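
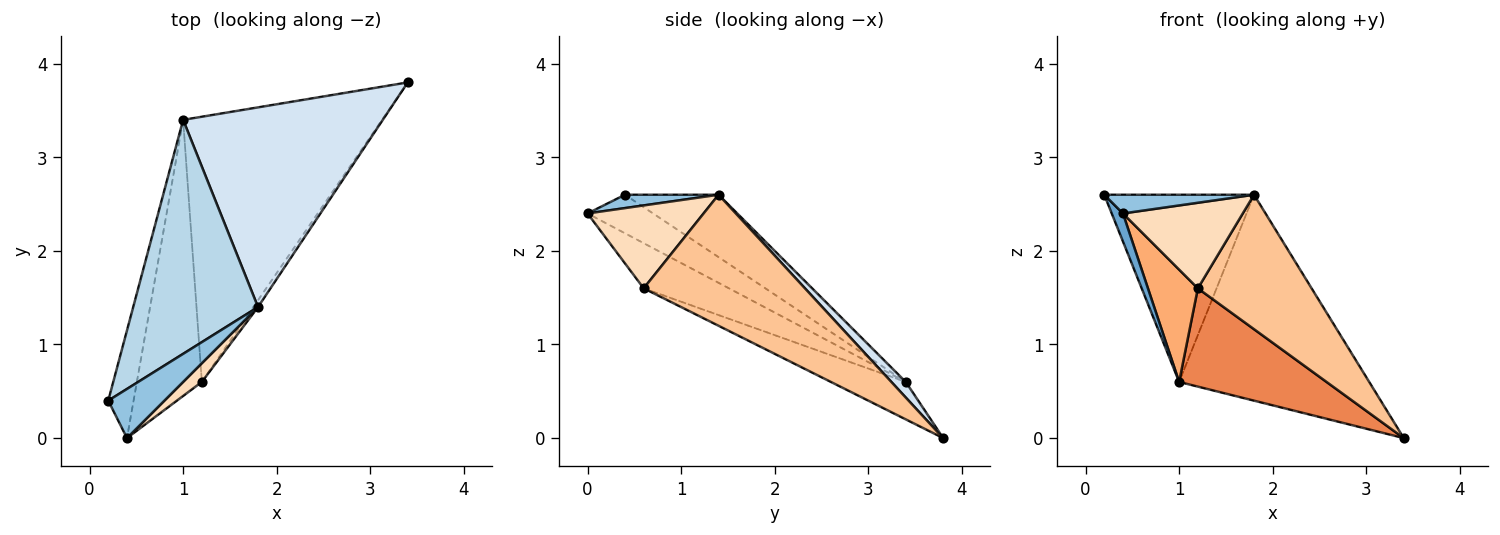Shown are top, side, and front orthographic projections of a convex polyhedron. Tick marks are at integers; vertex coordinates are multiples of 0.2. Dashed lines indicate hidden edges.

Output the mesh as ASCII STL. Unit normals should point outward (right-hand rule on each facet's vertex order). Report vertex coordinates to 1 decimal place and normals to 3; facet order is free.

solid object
 facet normal -0.827 -0.142 -0.544
  outer loop
   vertex 1.0 3.4 0.6
   vertex 0.4 0.0 2.4
   vertex 0.2 0.4 2.6
  endloop
 endfacet
 facet normal 0.217 -0.347 0.912
  outer loop
   vertex 1.8 1.4 2.6
   vertex 0.2 0.4 2.6
   vertex 0.4 0.0 2.4
  endloop
 endfacet
 facet normal -0.364 0.582 0.727
  outer loop
   vertex 1.8 1.4 2.6
   vertex 1.0 3.4 0.6
   vertex 0.2 0.4 2.6
  endloop
 endfacet
 facet normal 0.054 0.717 0.695
  outer loop
   vertex 1.8 1.4 2.6
   vertex 3.4 3.8 0.0
   vertex 1.0 3.4 0.6
  endloop
 endfacet
 facet normal -0.174 -0.342 -0.923
  outer loop
   vertex 1.2 0.6 1.6
   vertex 1.0 3.4 0.6
   vertex 3.4 3.8 0.0
  endloop
 endfacet
 facet normal -0.541 -0.317 -0.779
  outer loop
   vertex 1.2 0.6 1.6
   vertex 0.4 0.0 2.4
   vertex 1.0 3.4 0.6
  endloop
 endfacet
 facet normal 0.817 -0.576 -0.029
  outer loop
   vertex 1.2 0.6 1.6
   vertex 3.4 3.8 0.0
   vertex 1.8 1.4 2.6
  endloop
 endfacet
 facet normal 0.687 -0.710 0.155
  outer loop
   vertex 1.2 0.6 1.6
   vertex 1.8 1.4 2.6
   vertex 0.4 0.0 2.4
  endloop
 endfacet
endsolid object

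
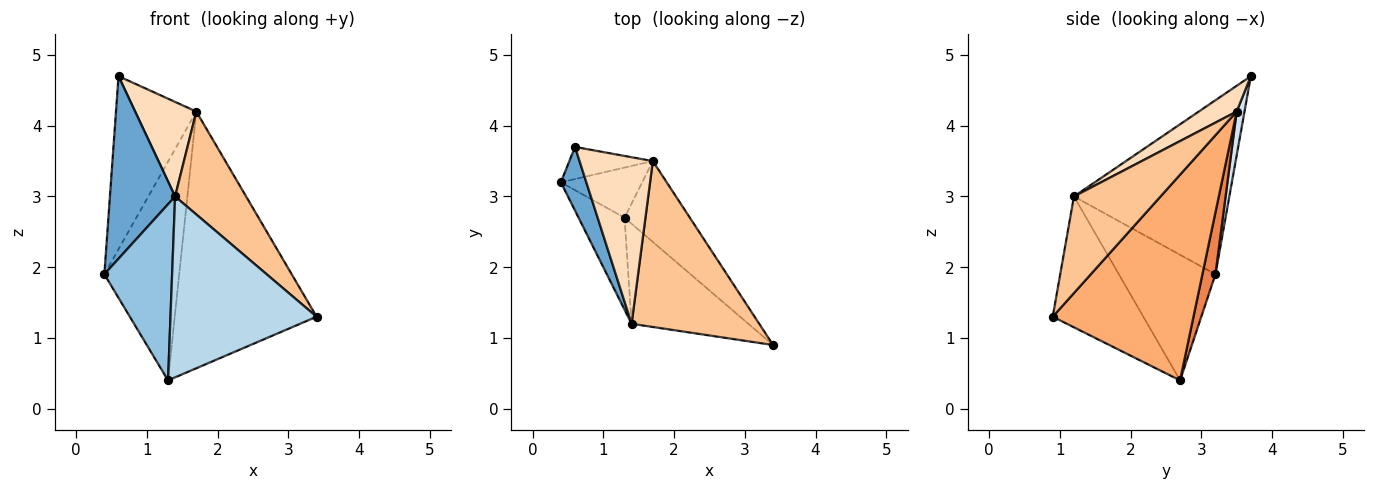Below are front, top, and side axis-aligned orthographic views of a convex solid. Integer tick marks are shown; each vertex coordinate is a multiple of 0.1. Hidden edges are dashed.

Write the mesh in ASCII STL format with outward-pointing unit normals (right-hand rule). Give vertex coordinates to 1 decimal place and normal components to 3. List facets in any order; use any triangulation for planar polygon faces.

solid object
 facet normal -0.914 -0.383 0.134
  outer loop
   vertex 1.4 1.2 3.0
   vertex 0.6 3.7 4.7
   vertex 0.4 3.2 1.9
  endloop
 endfacet
 facet normal -0.784 -0.550 -0.287
  outer loop
   vertex 1.4 1.2 3.0
   vertex 0.4 3.2 1.9
   vertex 1.3 2.7 0.4
  endloop
 endfacet
 facet normal -0.477 -0.769 -0.425
  outer loop
   vertex 1.4 1.2 3.0
   vertex 1.3 2.7 0.4
   vertex 3.4 0.9 1.3
  endloop
 endfacet
 facet normal 0.095 0.979 -0.182
  outer loop
   vertex 1.7 3.5 4.2
   vertex 0.4 3.2 1.9
   vertex 0.6 3.7 4.7
  endloop
 endfacet
 facet normal 0.167 0.961 -0.220
  outer loop
   vertex 1.7 3.5 4.2
   vertex 1.3 2.7 0.4
   vertex 0.4 3.2 1.9
  endloop
 endfacet
 facet normal 0.687 0.693 -0.218
  outer loop
   vertex 1.7 3.5 4.2
   vertex 3.4 0.9 1.3
   vertex 1.3 2.7 0.4
  endloop
 endfacet
 facet normal 0.541 -0.443 0.715
  outer loop
   vertex 1.7 3.5 4.2
   vertex 1.4 1.2 3.0
   vertex 3.4 0.9 1.3
  endloop
 endfacet
 facet normal 0.292 -0.472 0.832
  outer loop
   vertex 1.7 3.5 4.2
   vertex 0.6 3.7 4.7
   vertex 1.4 1.2 3.0
  endloop
 endfacet
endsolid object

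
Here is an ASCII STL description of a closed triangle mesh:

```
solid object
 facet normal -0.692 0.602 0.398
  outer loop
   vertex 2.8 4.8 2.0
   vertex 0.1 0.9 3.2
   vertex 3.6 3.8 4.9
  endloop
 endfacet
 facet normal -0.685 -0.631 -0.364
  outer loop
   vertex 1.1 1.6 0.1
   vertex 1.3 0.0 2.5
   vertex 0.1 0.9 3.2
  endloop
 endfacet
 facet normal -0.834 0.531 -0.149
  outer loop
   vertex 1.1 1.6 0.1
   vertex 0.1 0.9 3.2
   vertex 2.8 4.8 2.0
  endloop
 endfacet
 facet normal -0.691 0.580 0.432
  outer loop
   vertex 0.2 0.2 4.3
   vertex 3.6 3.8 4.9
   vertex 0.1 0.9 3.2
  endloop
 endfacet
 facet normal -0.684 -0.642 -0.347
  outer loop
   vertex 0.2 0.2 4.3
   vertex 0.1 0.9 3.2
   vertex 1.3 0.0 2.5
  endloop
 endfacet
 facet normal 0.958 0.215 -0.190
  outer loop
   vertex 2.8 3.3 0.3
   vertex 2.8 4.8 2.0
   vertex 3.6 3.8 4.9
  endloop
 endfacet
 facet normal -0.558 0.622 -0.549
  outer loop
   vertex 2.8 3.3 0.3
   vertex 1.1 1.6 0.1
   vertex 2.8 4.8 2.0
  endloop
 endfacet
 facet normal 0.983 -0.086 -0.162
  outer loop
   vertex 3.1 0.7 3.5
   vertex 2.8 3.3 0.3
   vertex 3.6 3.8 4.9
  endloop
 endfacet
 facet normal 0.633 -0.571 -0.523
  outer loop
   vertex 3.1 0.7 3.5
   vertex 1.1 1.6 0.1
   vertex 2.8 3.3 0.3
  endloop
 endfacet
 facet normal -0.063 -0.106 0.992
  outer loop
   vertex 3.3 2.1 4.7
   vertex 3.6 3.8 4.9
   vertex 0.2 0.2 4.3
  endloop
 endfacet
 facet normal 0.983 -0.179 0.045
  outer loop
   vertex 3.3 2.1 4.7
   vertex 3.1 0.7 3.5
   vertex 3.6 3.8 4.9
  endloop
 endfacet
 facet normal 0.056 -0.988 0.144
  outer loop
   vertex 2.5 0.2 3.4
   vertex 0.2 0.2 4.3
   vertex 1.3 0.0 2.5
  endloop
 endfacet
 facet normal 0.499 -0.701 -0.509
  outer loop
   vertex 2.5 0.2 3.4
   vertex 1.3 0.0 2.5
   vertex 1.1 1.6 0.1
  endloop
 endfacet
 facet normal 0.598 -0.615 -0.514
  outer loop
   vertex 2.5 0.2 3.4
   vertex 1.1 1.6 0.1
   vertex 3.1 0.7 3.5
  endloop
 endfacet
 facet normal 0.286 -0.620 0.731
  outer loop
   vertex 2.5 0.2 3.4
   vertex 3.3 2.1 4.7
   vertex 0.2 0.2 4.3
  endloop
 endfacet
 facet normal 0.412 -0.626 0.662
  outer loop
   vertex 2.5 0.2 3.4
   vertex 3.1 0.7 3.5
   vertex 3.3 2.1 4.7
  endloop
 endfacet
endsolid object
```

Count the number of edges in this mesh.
24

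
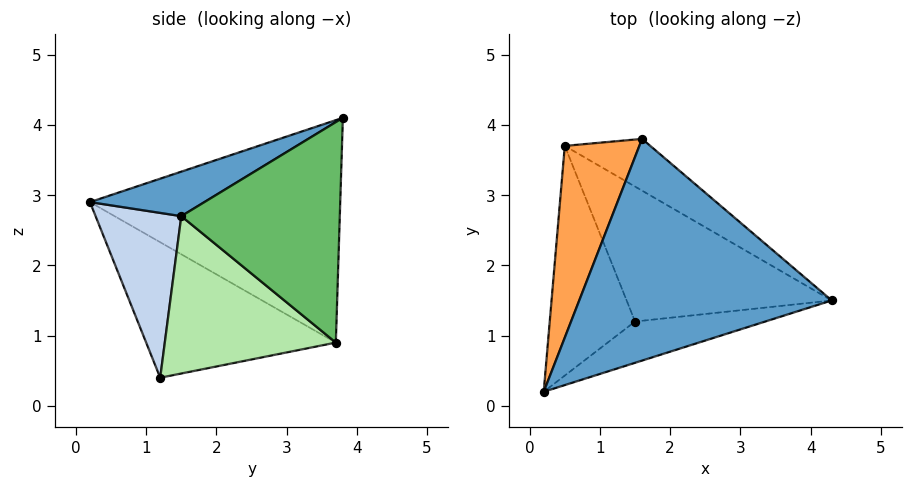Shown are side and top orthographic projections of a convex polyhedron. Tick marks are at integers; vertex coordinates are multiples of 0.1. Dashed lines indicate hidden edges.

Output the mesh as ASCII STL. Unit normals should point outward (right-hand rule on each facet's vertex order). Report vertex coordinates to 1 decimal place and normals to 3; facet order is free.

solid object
 facet normal 0.161 -0.368 0.916
  outer loop
   vertex 1.6 3.8 4.1
   vertex 0.2 0.2 2.9
   vertex 4.3 1.5 2.7
  endloop
 endfacet
 facet normal 0.285 -0.932 -0.225
  outer loop
   vertex 1.5 1.2 0.4
   vertex 4.3 1.5 2.7
   vertex 0.2 0.2 2.9
  endloop
 endfacet
 facet normal -0.917 0.254 0.307
  outer loop
   vertex 0.5 3.7 0.9
   vertex 0.2 0.2 2.9
   vertex 1.6 3.8 4.1
  endloop
 endfacet
 facet normal -0.824 -0.226 -0.519
  outer loop
   vertex 0.5 3.7 0.9
   vertex 1.5 1.2 0.4
   vertex 0.2 0.2 2.9
  endloop
 endfacet
 facet normal 0.564 0.796 -0.219
  outer loop
   vertex 0.5 3.7 0.9
   vertex 1.6 3.8 4.1
   vertex 4.3 1.5 2.7
  endloop
 endfacet
 facet normal 0.565 0.373 -0.736
  outer loop
   vertex 0.5 3.7 0.9
   vertex 4.3 1.5 2.7
   vertex 1.5 1.2 0.4
  endloop
 endfacet
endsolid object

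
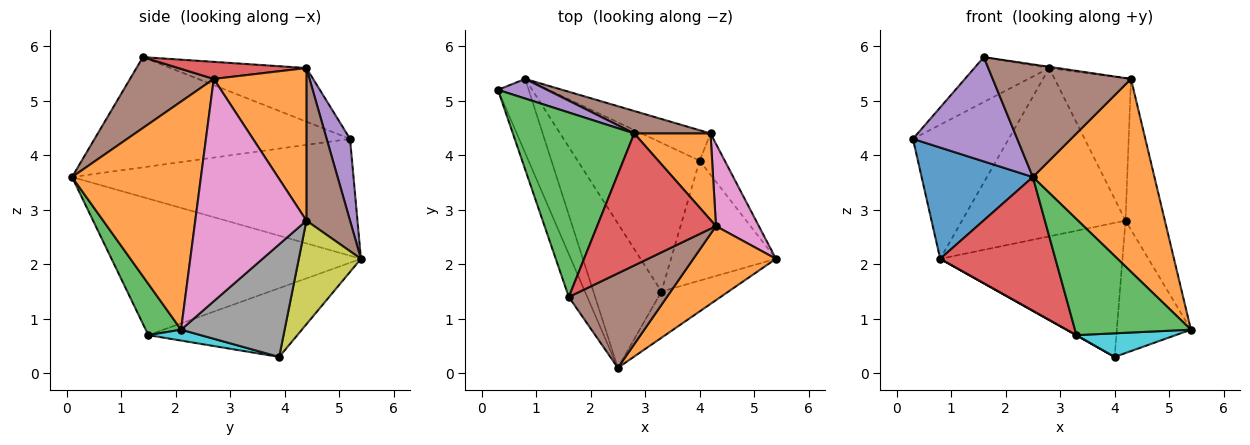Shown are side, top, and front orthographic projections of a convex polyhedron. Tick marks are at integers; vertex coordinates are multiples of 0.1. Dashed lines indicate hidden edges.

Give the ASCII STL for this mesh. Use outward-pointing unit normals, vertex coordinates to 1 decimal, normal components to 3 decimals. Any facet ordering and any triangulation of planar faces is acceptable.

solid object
 facet normal -0.903 -0.357 -0.238
  outer loop
   vertex 0.8 5.4 2.1
   vertex 2.5 0.1 3.6
   vertex 0.3 5.2 4.3
  endloop
 endfacet
 facet normal 0.704 -0.663 0.255
  outer loop
   vertex 4.3 2.7 5.4
   vertex 2.5 0.1 3.6
   vertex 5.4 2.1 0.8
  endloop
 endfacet
 facet normal 0.272 -0.894 -0.356
  outer loop
   vertex 3.3 1.5 0.7
   vertex 5.4 2.1 0.8
   vertex 2.5 0.1 3.6
  endloop
 endfacet
 facet normal -0.827 -0.382 -0.413
  outer loop
   vertex 3.3 1.5 0.7
   vertex 2.5 0.1 3.6
   vertex 0.8 5.4 2.1
  endloop
 endfacet
 facet normal -0.915 -0.374 -0.154
  outer loop
   vertex 1.6 1.4 5.8
   vertex 0.3 5.2 4.3
   vertex 2.5 0.1 3.6
  endloop
 endfacet
 facet normal 0.421 -0.695 0.583
  outer loop
   vertex 1.6 1.4 5.8
   vertex 2.5 0.1 3.6
   vertex 4.3 2.7 5.4
  endloop
 endfacet
 facet normal 0.927 0.328 0.179
  outer loop
   vertex 4.2 4.4 2.8
   vertex 4.3 2.7 5.4
   vertex 5.4 2.1 0.8
  endloop
 endfacet
 facet normal 0.800 0.573 -0.179
  outer loop
   vertex 4.0 3.9 0.3
   vertex 4.2 4.4 2.8
   vertex 5.4 2.1 0.8
  endloop
 endfacet
 facet normal 0.315 0.925 -0.210
  outer loop
   vertex 4.0 3.9 0.3
   vertex 0.8 5.4 2.1
   vertex 4.2 4.4 2.8
  endloop
 endfacet
 facet normal 0.101 -0.192 -0.976
  outer loop
   vertex 4.0 3.9 0.3
   vertex 5.4 2.1 0.8
   vertex 3.3 1.5 0.7
  endloop
 endfacet
 facet normal -0.491 -0.002 -0.871
  outer loop
   vertex 4.0 3.9 0.3
   vertex 3.3 1.5 0.7
   vertex 0.8 5.4 2.1
  endloop
 endfacet
 facet normal 0.720 0.593 0.360
  outer loop
   vertex 2.8 4.4 5.6
   vertex 4.3 2.7 5.4
   vertex 4.2 4.4 2.8
  endloop
 endfacet
 facet normal -0.395 0.217 0.893
  outer loop
   vertex 2.8 4.4 5.6
   vertex 0.3 5.2 4.3
   vertex 1.6 1.4 5.8
  endloop
 endfacet
 facet normal 0.142 0.009 0.990
  outer loop
   vertex 2.8 4.4 5.6
   vertex 1.6 1.4 5.8
   vertex 4.3 2.7 5.4
  endloop
 endfacet
 facet normal 0.235 0.962 0.141
  outer loop
   vertex 2.8 4.4 5.6
   vertex 0.8 5.4 2.1
   vertex 0.3 5.2 4.3
  endloop
 endfacet
 facet normal 0.256 0.958 0.128
  outer loop
   vertex 2.8 4.4 5.6
   vertex 4.2 4.4 2.8
   vertex 0.8 5.4 2.1
  endloop
 endfacet
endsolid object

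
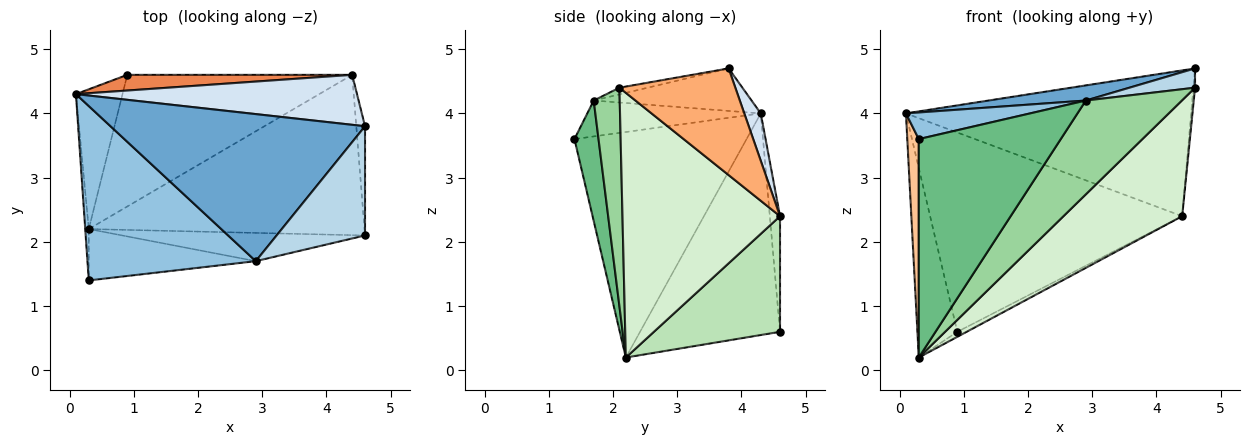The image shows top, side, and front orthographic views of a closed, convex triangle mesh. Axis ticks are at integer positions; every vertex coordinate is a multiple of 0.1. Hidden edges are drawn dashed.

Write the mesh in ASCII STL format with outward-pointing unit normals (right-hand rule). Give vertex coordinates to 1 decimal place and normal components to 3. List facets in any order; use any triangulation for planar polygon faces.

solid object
 facet normal -0.164 -0.101 0.981
  outer loop
   vertex 2.9 1.7 4.2
   vertex 4.6 3.8 4.7
   vertex 0.1 4.3 4.0
  endloop
 endfacet
 facet normal -0.206 -0.148 0.967
  outer loop
   vertex 2.9 1.7 4.2
   vertex 0.1 4.3 4.0
   vertex 0.3 1.4 3.6
  endloop
 endfacet
 facet normal -0.075 -0.173 0.982
  outer loop
   vertex 2.9 1.7 4.2
   vertex 4.6 2.1 4.4
   vertex 4.6 3.8 4.7
  endloop
 endfacet
 facet normal 0.055 0.945 0.324
  outer loop
   vertex 4.4 4.6 2.4
   vertex 0.1 4.3 4.0
   vertex 4.6 3.8 4.7
  endloop
 endfacet
 facet normal -0.040 0.996 0.078
  outer loop
   vertex 4.4 4.6 2.4
   vertex 0.9 4.6 0.6
   vertex 0.1 4.3 4.0
  endloop
 endfacet
 facet normal 0.997 0.014 -0.082
  outer loop
   vertex 4.4 4.6 2.4
   vertex 4.6 3.8 4.7
   vertex 4.6 2.1 4.4
  endloop
 endfacet
 facet normal -0.998 -0.067 -0.016
  outer loop
   vertex 0.3 2.2 0.2
   vertex 0.3 1.4 3.6
   vertex 0.1 4.3 4.0
  endloop
 endfacet
 facet normal -0.943 0.269 -0.198
  outer loop
   vertex 0.3 2.2 0.2
   vertex 0.1 4.3 4.0
   vertex 0.9 4.6 0.6
  endloop
 endfacet
 facet normal 0.163 -0.960 -0.226
  outer loop
   vertex 0.3 2.2 0.2
   vertex 2.9 1.7 4.2
   vertex 0.3 1.4 3.6
  endloop
 endfacet
 facet normal 0.251 -0.927 -0.279
  outer loop
   vertex 0.3 2.2 0.2
   vertex 4.6 2.1 4.4
   vertex 2.9 1.7 4.2
  endloop
 endfacet
 facet normal 0.457 0.034 -0.889
  outer loop
   vertex 0.3 2.2 0.2
   vertex 0.9 4.6 0.6
   vertex 4.4 4.6 2.4
  endloop
 endfacet
 facet normal 0.614 -0.463 -0.640
  outer loop
   vertex 0.3 2.2 0.2
   vertex 4.4 4.6 2.4
   vertex 4.6 2.1 4.4
  endloop
 endfacet
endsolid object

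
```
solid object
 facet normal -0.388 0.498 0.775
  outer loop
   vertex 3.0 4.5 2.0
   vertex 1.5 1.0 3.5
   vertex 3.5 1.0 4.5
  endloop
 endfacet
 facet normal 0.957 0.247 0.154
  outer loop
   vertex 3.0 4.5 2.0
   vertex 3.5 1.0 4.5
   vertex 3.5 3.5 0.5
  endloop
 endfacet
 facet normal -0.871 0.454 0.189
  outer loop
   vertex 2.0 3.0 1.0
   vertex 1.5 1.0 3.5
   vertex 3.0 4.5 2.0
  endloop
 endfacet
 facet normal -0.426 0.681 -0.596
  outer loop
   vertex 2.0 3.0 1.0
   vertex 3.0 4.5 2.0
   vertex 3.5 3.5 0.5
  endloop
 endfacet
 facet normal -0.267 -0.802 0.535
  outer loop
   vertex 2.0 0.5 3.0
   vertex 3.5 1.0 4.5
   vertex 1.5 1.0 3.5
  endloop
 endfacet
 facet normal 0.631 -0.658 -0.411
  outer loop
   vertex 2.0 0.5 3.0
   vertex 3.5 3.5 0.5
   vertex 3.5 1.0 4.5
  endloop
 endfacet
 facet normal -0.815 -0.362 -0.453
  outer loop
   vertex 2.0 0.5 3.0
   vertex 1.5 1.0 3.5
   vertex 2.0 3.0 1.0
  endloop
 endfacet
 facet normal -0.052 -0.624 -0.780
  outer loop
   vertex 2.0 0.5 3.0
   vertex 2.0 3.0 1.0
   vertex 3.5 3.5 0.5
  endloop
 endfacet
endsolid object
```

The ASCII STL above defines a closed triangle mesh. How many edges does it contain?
12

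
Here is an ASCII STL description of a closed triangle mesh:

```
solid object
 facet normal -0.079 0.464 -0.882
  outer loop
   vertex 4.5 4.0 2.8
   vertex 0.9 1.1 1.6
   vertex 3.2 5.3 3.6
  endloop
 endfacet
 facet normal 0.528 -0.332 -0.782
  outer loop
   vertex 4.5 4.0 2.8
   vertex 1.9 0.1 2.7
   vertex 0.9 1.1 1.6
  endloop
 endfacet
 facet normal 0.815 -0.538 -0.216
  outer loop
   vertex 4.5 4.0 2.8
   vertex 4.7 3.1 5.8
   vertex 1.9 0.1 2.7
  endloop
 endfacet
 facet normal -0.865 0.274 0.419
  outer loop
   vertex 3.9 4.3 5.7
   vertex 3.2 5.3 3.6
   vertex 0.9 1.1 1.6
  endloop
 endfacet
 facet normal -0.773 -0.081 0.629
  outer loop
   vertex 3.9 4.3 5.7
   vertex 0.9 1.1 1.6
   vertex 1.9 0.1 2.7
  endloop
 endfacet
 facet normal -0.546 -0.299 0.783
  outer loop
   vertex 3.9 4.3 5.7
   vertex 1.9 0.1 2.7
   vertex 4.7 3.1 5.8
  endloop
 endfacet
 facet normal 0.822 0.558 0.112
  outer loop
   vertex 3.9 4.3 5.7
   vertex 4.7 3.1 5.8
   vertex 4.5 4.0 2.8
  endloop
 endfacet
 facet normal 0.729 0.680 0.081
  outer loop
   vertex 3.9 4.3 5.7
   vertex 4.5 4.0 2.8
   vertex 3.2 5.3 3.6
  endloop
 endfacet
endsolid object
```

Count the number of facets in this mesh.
8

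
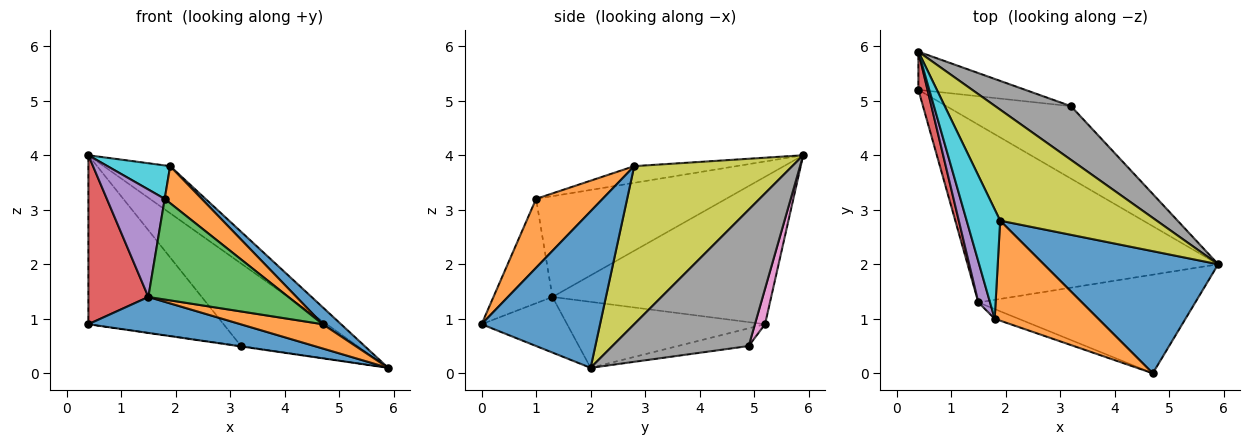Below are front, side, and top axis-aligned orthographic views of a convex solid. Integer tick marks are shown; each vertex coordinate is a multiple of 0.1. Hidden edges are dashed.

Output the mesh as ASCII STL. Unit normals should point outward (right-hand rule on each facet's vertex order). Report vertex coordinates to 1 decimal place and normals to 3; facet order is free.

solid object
 facet normal -0.250 -0.192 -0.949
  outer loop
   vertex 1.5 1.3 1.4
   vertex 0.4 5.2 0.9
   vertex 5.9 2.0 0.1
  endloop
 endfacet
 facet normal -0.241 -0.232 -0.942
  outer loop
   vertex 1.5 1.3 1.4
   vertex 5.9 2.0 0.1
   vertex 4.7 0.0 0.9
  endloop
 endfacet
 facet normal -0.387 -0.918 -0.089
  outer loop
   vertex 1.5 1.3 1.4
   vertex 4.7 0.0 0.9
   vertex 1.8 1.0 3.2
  endloop
 endfacet
 facet normal -0.963 -0.264 0.060
  outer loop
   vertex 1.5 1.3 1.4
   vertex 0.4 5.9 4.0
   vertex 0.4 5.2 0.9
  endloop
 endfacet
 facet normal -0.951 -0.290 0.110
  outer loop
   vertex 1.5 1.3 1.4
   vertex 1.8 1.0 3.2
   vertex 0.4 5.9 4.0
  endloop
 endfacet
 facet normal -0.141 0.005 -0.990
  outer loop
   vertex 3.2 4.9 0.5
   vertex 5.9 2.0 0.1
   vertex 0.4 5.2 0.9
  endloop
 endfacet
 facet normal 0.073 0.973 -0.220
  outer loop
   vertex 3.2 4.9 0.5
   vertex 0.4 5.2 0.9
   vertex 0.4 5.9 4.0
  endloop
 endfacet
 facet normal 0.700 0.598 0.389
  outer loop
   vertex 3.2 4.9 0.5
   vertex 0.4 5.9 4.0
   vertex 5.9 2.0 0.1
  endloop
 endfacet
 facet normal 0.681 0.286 0.674
  outer loop
   vertex 1.9 2.8 3.8
   vertex 5.9 2.0 0.1
   vertex 0.4 5.9 4.0
  endloop
 endfacet
 facet normal -0.430 -0.264 0.863
  outer loop
   vertex 1.9 2.8 3.8
   vertex 0.4 5.9 4.0
   vertex 1.8 1.0 3.2
  endloop
 endfacet
 facet normal 0.664 -0.102 0.740
  outer loop
   vertex 1.9 2.8 3.8
   vertex 4.7 0.0 0.9
   vertex 5.9 2.0 0.1
  endloop
 endfacet
 facet normal 0.529 -0.295 0.796
  outer loop
   vertex 1.9 2.8 3.8
   vertex 1.8 1.0 3.2
   vertex 4.7 0.0 0.9
  endloop
 endfacet
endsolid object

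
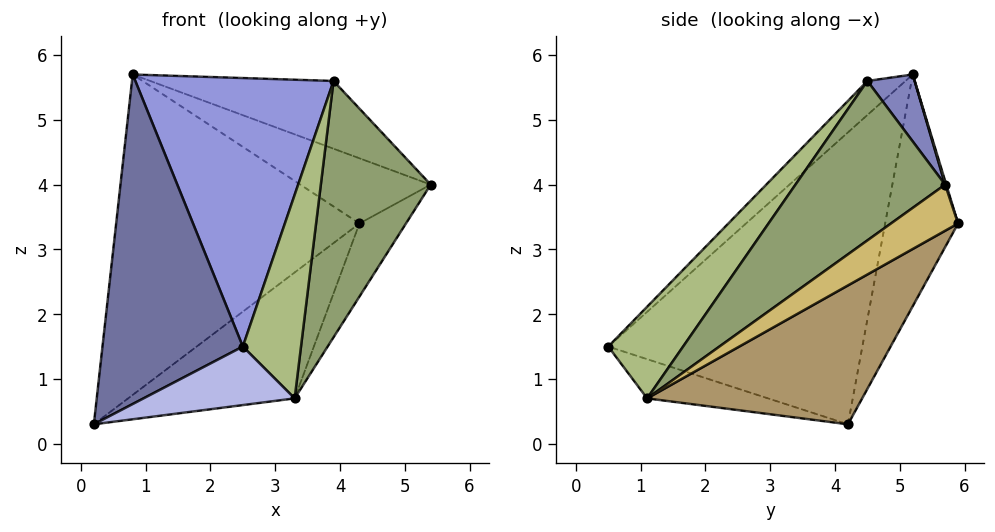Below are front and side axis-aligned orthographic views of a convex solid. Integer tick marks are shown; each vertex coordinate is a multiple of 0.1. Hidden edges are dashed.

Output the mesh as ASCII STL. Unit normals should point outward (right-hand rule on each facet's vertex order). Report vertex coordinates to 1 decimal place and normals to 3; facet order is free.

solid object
 facet normal -0.860 -0.475 0.184
  outer loop
   vertex 0.8 5.2 5.7
   vertex 0.2 4.2 0.3
   vertex 2.5 0.5 1.5
  endloop
 endfacet
 facet normal 0.180 0.698 0.693
  outer loop
   vertex 3.9 4.5 5.6
   vertex 5.4 5.7 4.0
   vertex 0.8 5.2 5.7
  endloop
 endfacet
 facet normal -0.132 -0.687 0.715
  outer loop
   vertex 3.9 4.5 5.6
   vertex 0.8 5.2 5.7
   vertex 2.5 0.5 1.5
  endloop
 endfacet
 facet normal -0.398 -0.497 -0.771
  outer loop
   vertex 3.3 1.1 0.7
   vertex 2.5 0.5 1.5
   vertex 0.2 4.2 0.3
  endloop
 endfacet
 facet normal 0.770 -0.565 0.298
  outer loop
   vertex 3.3 1.1 0.7
   vertex 5.4 5.7 4.0
   vertex 3.9 4.5 5.6
  endloop
 endfacet
 facet normal 0.750 -0.583 0.313
  outer loop
   vertex 3.3 1.1 0.7
   vertex 3.9 4.5 5.6
   vertex 2.5 0.5 1.5
  endloop
 endfacet
 facet normal -0.284 0.948 -0.144
  outer loop
   vertex 4.3 5.9 3.4
   vertex 0.2 4.2 0.3
   vertex 0.8 5.2 5.7
  endloop
 endfacet
 facet normal 0.008 0.953 0.303
  outer loop
   vertex 4.3 5.9 3.4
   vertex 0.8 5.2 5.7
   vertex 5.4 5.7 4.0
  endloop
 endfacet
 facet normal 0.464 0.359 -0.810
  outer loop
   vertex 4.3 5.9 3.4
   vertex 3.3 1.1 0.7
   vertex 0.2 4.2 0.3
  endloop
 endfacet
 facet normal 0.497 0.344 -0.796
  outer loop
   vertex 4.3 5.9 3.4
   vertex 5.4 5.7 4.0
   vertex 3.3 1.1 0.7
  endloop
 endfacet
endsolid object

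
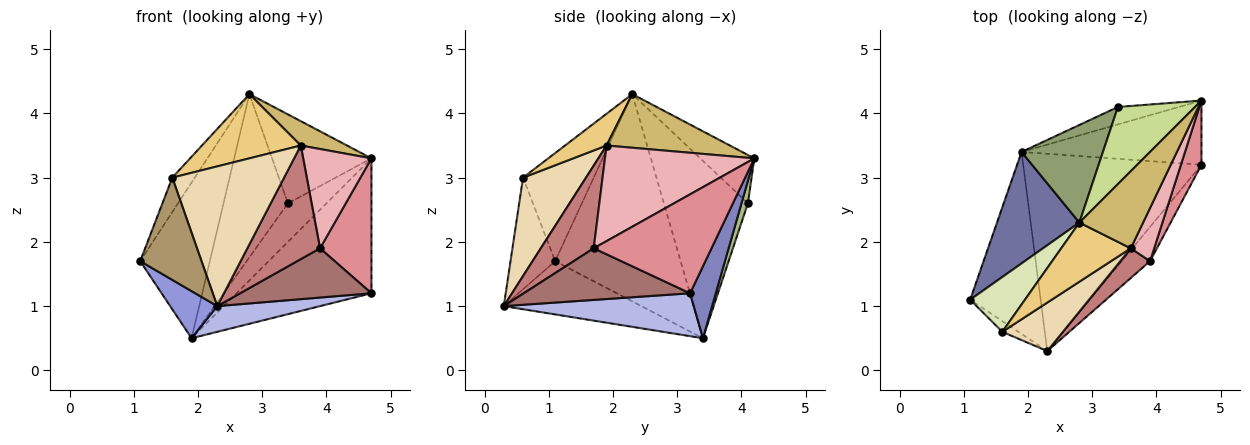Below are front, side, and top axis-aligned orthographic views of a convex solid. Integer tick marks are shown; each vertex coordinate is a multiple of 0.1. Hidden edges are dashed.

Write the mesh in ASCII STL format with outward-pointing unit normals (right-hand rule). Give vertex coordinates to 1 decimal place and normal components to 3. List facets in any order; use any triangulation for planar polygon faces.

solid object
 facet normal -0.826 0.459 0.328
  outer loop
   vertex 2.8 2.3 4.3
   vertex 1.9 3.4 0.5
   vertex 1.1 1.1 1.7
  endloop
 endfacet
 facet normal 0.169 0.890 -0.424
  outer loop
   vertex 4.7 4.2 3.3
   vertex 4.7 3.2 1.2
   vertex 1.9 3.4 0.5
  endloop
 endfacet
 facet normal -0.591 -0.202 -0.781
  outer loop
   vertex 2.3 0.3 1.0
   vertex 1.1 1.1 1.7
   vertex 1.9 3.4 0.5
  endloop
 endfacet
 facet normal 0.232 -0.126 -0.965
  outer loop
   vertex 2.3 0.3 1.0
   vertex 1.9 3.4 0.5
   vertex 4.7 3.2 1.2
  endloop
 endfacet
 facet normal -0.746 0.572 0.342
  outer loop
   vertex 3.4 4.1 2.6
   vertex 1.9 3.4 0.5
   vertex 2.8 2.3 4.3
  endloop
 endfacet
 facet normal 0.150 0.901 -0.407
  outer loop
   vertex 3.4 4.1 2.6
   vertex 4.7 4.2 3.3
   vertex 1.9 3.4 0.5
  endloop
 endfacet
 facet normal -0.380 0.699 0.606
  outer loop
   vertex 3.4 4.1 2.6
   vertex 2.8 2.3 4.3
   vertex 4.7 4.2 3.3
  endloop
 endfacet
 facet normal -0.858 0.273 0.435
  outer loop
   vertex 1.6 0.6 3.0
   vertex 2.8 2.3 4.3
   vertex 1.1 1.1 1.7
  endloop
 endfacet
 facet normal -0.586 -0.806 -0.084
  outer loop
   vertex 1.6 0.6 3.0
   vertex 1.1 1.1 1.7
   vertex 2.3 0.3 1.0
  endloop
 endfacet
 facet normal 0.626 -0.235 0.744
  outer loop
   vertex 3.6 1.9 3.5
   vertex 4.7 4.2 3.3
   vertex 2.8 2.3 4.3
  endloop
 endfacet
 facet normal 0.295 -0.703 0.647
  outer loop
   vertex 3.6 1.9 3.5
   vertex 2.8 2.3 4.3
   vertex 1.6 0.6 3.0
  endloop
 endfacet
 facet normal 0.470 -0.834 0.290
  outer loop
   vertex 3.6 1.9 3.5
   vertex 1.6 0.6 3.0
   vertex 2.3 0.3 1.0
  endloop
 endfacet
 facet normal 0.721 -0.569 -0.396
  outer loop
   vertex 3.9 1.7 1.9
   vertex 2.3 0.3 1.0
   vertex 4.7 3.2 1.2
  endloop
 endfacet
 facet normal 0.576 -0.791 0.207
  outer loop
   vertex 3.9 1.7 1.9
   vertex 3.6 1.9 3.5
   vertex 2.3 0.3 1.0
  endloop
 endfacet
 facet normal 0.900 -0.393 0.187
  outer loop
   vertex 3.9 1.7 1.9
   vertex 4.7 3.2 1.2
   vertex 4.7 4.2 3.3
  endloop
 endfacet
 facet normal 0.888 -0.406 0.217
  outer loop
   vertex 3.9 1.7 1.9
   vertex 4.7 4.2 3.3
   vertex 3.6 1.9 3.5
  endloop
 endfacet
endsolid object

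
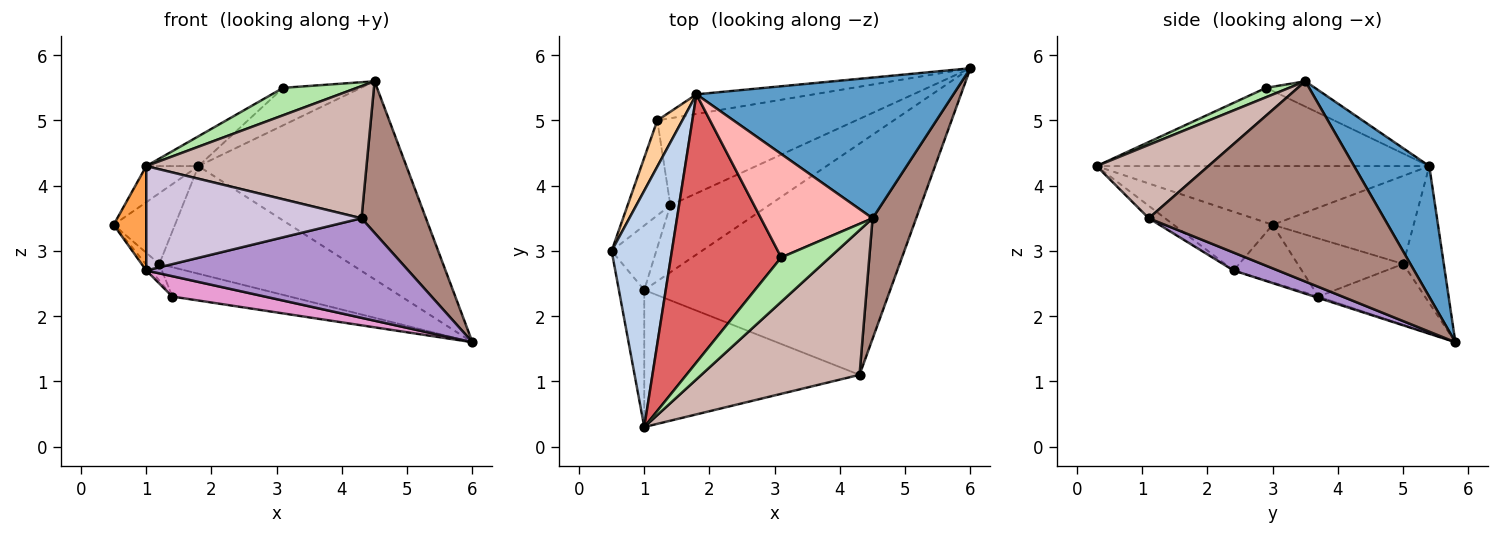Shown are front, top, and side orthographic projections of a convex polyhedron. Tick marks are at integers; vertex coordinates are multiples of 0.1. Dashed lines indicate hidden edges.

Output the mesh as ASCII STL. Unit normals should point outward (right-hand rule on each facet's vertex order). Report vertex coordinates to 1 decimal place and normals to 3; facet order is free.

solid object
 facet normal 0.283 0.782 0.556
  outer loop
   vertex 1.8 5.4 4.3
   vertex 4.5 3.5 5.6
   vertex 6.0 5.8 1.6
  endloop
 endfacet
 facet normal -0.694 0.109 0.712
  outer loop
   vertex 1.8 5.4 4.3
   vertex 0.5 3.0 3.4
   vertex 1.0 0.3 4.3
  endloop
 endfacet
 facet normal -0.879 -0.289 -0.380
  outer loop
   vertex 1.0 2.4 2.7
   vertex 1.0 0.3 4.3
   vertex 0.5 3.0 3.4
  endloop
 endfacet
 facet normal -0.887 0.386 0.252
  outer loop
   vertex 1.2 5.0 2.8
   vertex 0.5 3.0 3.4
   vertex 1.8 5.4 4.3
  endloop
 endfacet
 facet normal -0.204 0.963 -0.175
  outer loop
   vertex 1.2 5.0 2.8
   vertex 1.8 5.4 4.3
   vertex 6.0 5.8 1.6
  endloop
 endfacet
 facet normal 0.162 -0.519 0.840
  outer loop
   vertex 3.1 2.9 5.5
   vertex 1.0 0.3 4.3
   vertex 4.5 3.5 5.6
  endloop
 endfacet
 facet normal -0.576 0.090 0.812
  outer loop
   vertex 3.1 2.9 5.5
   vertex 1.8 5.4 4.3
   vertex 1.0 0.3 4.3
  endloop
 endfacet
 facet normal -0.208 0.333 0.920
  outer loop
   vertex 3.1 2.9 5.5
   vertex 4.5 3.5 5.6
   vertex 1.8 5.4 4.3
  endloop
 endfacet
 facet normal 0.067 -0.395 -0.916
  outer loop
   vertex 4.3 1.1 3.5
   vertex 1.0 2.4 2.7
   vertex 6.0 5.8 1.6
  endloop
 endfacet
 facet normal -0.046 -0.605 -0.795
  outer loop
   vertex 4.3 1.1 3.5
   vertex 1.0 0.3 4.3
   vertex 1.0 2.4 2.7
  endloop
 endfacet
 facet normal 0.944 -0.258 0.205
  outer loop
   vertex 4.3 1.1 3.5
   vertex 6.0 5.8 1.6
   vertex 4.5 3.5 5.6
  endloop
 endfacet
 facet normal 0.324 -0.638 0.698
  outer loop
   vertex 4.3 1.1 3.5
   vertex 4.5 3.5 5.6
   vertex 1.0 0.3 4.3
  endloop
 endfacet
 facet normal -0.013 -0.290 -0.957
  outer loop
   vertex 1.4 3.7 2.3
   vertex 6.0 5.8 1.6
   vertex 1.0 2.4 2.7
  endloop
 endfacet
 facet normal -0.279 0.307 -0.910
  outer loop
   vertex 1.4 3.7 2.3
   vertex 1.2 5.0 2.8
   vertex 6.0 5.8 1.6
  endloop
 endfacet
 facet normal -0.790 0.055 -0.611
  outer loop
   vertex 1.4 3.7 2.3
   vertex 1.0 2.4 2.7
   vertex 0.5 3.0 3.4
  endloop
 endfacet
 facet normal -0.801 0.104 -0.590
  outer loop
   vertex 1.4 3.7 2.3
   vertex 0.5 3.0 3.4
   vertex 1.2 5.0 2.8
  endloop
 endfacet
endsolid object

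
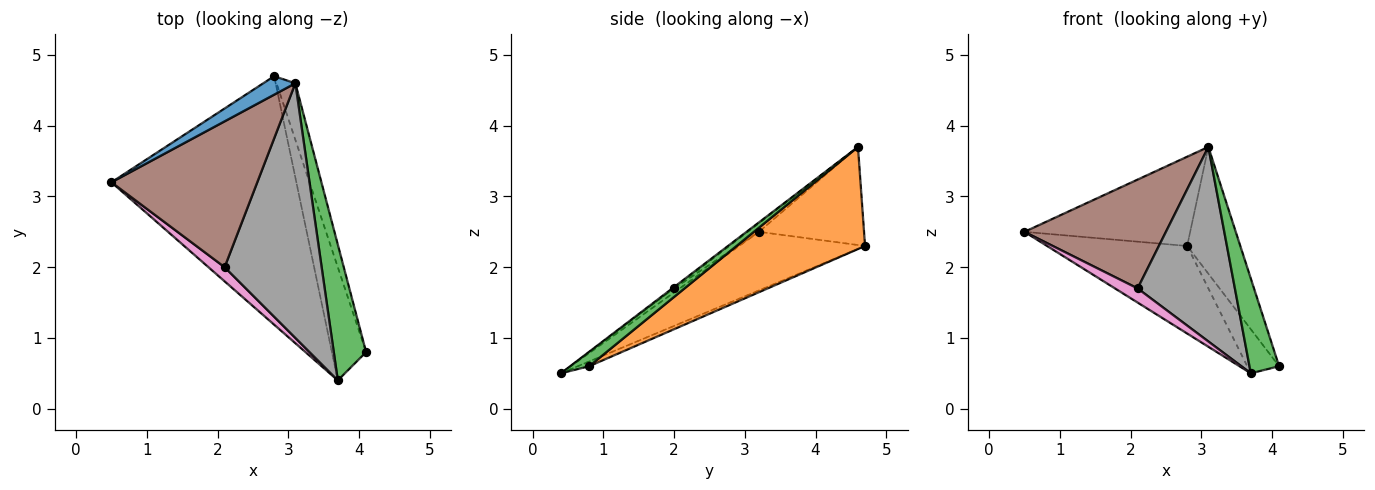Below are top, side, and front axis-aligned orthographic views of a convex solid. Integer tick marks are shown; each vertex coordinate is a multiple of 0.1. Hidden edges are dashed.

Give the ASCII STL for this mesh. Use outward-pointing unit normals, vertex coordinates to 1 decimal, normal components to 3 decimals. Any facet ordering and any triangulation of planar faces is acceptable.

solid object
 facet normal -0.528 0.832 0.172
  outer loop
   vertex 2.8 4.7 2.3
   vertex 0.5 3.2 2.5
   vertex 3.1 4.6 3.7
  endloop
 endfacet
 facet normal 0.911 0.377 -0.168
  outer loop
   vertex 2.8 4.7 2.3
   vertex 3.1 4.6 3.7
   vertex 4.1 0.8 0.6
  endloop
 endfacet
 facet normal 0.345 -0.537 0.770
  outer loop
   vertex 3.7 0.4 0.5
   vertex 4.1 0.8 0.6
   vertex 3.1 4.6 3.7
  endloop
 endfacet
 facet normal -0.286 0.318 -0.904
  outer loop
   vertex 3.7 0.4 0.5
   vertex 0.5 3.2 2.5
   vertex 2.8 4.7 2.3
  endloop
 endfacet
 facet normal -0.129 0.360 -0.924
  outer loop
   vertex 3.7 0.4 0.5
   vertex 2.8 4.7 2.3
   vertex 4.1 0.8 0.6
  endloop
 endfacet
 facet normal -0.048 -0.597 0.801
  outer loop
   vertex 2.1 2.0 1.7
   vertex 3.1 4.6 3.7
   vertex 0.5 3.2 2.5
  endloop
 endfacet
 facet normal -0.174 -0.696 0.696
  outer loop
   vertex 2.1 2.0 1.7
   vertex 0.5 3.2 2.5
   vertex 3.7 0.4 0.5
  endloop
 endfacet
 facet normal -0.011 -0.607 0.795
  outer loop
   vertex 2.1 2.0 1.7
   vertex 3.7 0.4 0.5
   vertex 3.1 4.6 3.7
  endloop
 endfacet
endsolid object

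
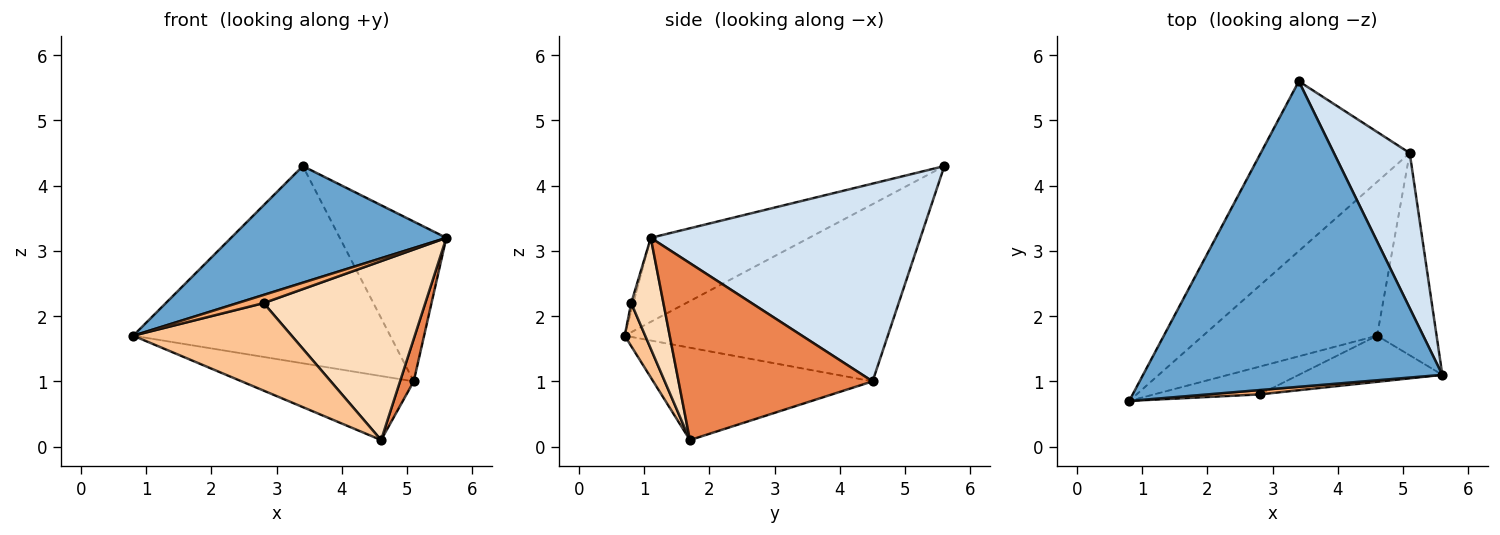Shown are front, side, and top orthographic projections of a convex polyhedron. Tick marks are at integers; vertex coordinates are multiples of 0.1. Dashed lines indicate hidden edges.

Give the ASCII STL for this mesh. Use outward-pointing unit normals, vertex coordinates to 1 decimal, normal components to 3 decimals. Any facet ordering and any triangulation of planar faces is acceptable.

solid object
 facet normal -0.254 -0.345 0.904
  outer loop
   vertex 3.4 5.6 4.3
   vertex 0.8 0.7 1.7
   vertex 5.6 1.1 3.2
  endloop
 endfacet
 facet normal -0.613 0.599 -0.515
  outer loop
   vertex 5.1 4.5 1.0
   vertex 0.8 0.7 1.7
   vertex 3.4 5.6 4.3
  endloop
 endfacet
 facet normal -0.440 0.345 -0.829
  outer loop
   vertex 5.1 4.5 1.0
   vertex 4.6 1.7 0.1
   vertex 0.8 0.7 1.7
  endloop
 endfacet
 facet normal 0.876 0.346 0.336
  outer loop
   vertex 5.1 4.5 1.0
   vertex 3.4 5.6 4.3
   vertex 5.6 1.1 3.2
  endloop
 endfacet
 facet normal 0.946 -0.067 -0.318
  outer loop
   vertex 5.1 4.5 1.0
   vertex 5.6 1.1 3.2
   vertex 4.6 1.7 0.1
  endloop
 endfacet
 facet normal -0.073 -0.880 0.469
  outer loop
   vertex 2.8 0.8 2.2
   vertex 5.6 1.1 3.2
   vertex 0.8 0.7 1.7
  endloop
 endfacet
 facet normal 0.122 -0.946 -0.300
  outer loop
   vertex 2.8 0.8 2.2
   vertex 0.8 0.7 1.7
   vertex 4.6 1.7 0.1
  endloop
 endfacet
 facet normal 0.189 -0.951 -0.245
  outer loop
   vertex 2.8 0.8 2.2
   vertex 4.6 1.7 0.1
   vertex 5.6 1.1 3.2
  endloop
 endfacet
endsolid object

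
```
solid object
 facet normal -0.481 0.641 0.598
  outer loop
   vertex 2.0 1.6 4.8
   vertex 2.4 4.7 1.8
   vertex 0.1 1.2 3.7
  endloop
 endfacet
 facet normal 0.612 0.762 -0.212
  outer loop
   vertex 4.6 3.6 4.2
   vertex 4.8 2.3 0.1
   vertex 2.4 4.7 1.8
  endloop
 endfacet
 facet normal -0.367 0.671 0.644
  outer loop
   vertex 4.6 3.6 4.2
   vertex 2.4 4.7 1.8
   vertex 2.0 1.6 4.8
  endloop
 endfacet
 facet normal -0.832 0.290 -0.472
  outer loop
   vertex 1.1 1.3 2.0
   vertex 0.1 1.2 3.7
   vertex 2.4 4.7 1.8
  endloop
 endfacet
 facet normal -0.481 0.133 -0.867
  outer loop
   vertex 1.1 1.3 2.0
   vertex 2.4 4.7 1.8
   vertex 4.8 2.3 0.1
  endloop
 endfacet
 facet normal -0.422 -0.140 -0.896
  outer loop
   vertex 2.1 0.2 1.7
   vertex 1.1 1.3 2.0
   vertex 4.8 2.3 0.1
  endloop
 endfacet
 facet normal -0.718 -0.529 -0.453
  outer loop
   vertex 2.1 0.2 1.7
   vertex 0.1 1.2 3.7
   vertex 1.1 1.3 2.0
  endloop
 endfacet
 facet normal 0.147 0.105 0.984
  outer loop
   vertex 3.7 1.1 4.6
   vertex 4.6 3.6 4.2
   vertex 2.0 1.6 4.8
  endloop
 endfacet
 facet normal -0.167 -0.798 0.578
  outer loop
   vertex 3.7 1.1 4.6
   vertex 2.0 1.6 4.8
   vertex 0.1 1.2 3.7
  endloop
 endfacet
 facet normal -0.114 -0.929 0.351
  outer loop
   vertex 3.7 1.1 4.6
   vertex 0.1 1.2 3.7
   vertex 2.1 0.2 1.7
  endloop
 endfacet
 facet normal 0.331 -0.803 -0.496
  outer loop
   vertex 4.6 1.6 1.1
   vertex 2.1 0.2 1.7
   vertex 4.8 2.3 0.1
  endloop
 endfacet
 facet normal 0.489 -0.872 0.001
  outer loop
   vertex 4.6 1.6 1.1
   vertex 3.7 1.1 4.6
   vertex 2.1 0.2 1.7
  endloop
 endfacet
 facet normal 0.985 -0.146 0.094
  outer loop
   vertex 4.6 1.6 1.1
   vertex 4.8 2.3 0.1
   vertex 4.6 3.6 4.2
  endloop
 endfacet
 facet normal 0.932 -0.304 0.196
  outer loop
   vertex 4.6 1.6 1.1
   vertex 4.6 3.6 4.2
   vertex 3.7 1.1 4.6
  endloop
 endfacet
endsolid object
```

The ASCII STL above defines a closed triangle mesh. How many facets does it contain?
14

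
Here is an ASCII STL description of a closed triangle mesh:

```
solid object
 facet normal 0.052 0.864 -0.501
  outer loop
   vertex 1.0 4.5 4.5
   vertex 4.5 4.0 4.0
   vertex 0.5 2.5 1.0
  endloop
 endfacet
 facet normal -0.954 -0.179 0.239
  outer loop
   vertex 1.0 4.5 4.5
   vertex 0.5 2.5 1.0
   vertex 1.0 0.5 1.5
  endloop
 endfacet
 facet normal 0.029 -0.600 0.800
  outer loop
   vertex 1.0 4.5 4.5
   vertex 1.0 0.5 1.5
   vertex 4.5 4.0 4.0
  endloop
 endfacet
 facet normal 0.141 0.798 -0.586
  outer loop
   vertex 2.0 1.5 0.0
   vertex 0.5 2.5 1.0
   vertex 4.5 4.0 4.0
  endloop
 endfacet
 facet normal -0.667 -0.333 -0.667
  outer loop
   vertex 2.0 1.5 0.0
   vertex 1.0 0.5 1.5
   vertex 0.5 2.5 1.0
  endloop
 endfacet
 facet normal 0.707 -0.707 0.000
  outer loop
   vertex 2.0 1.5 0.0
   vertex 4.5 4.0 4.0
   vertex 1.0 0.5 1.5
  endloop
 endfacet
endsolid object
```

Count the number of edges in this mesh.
9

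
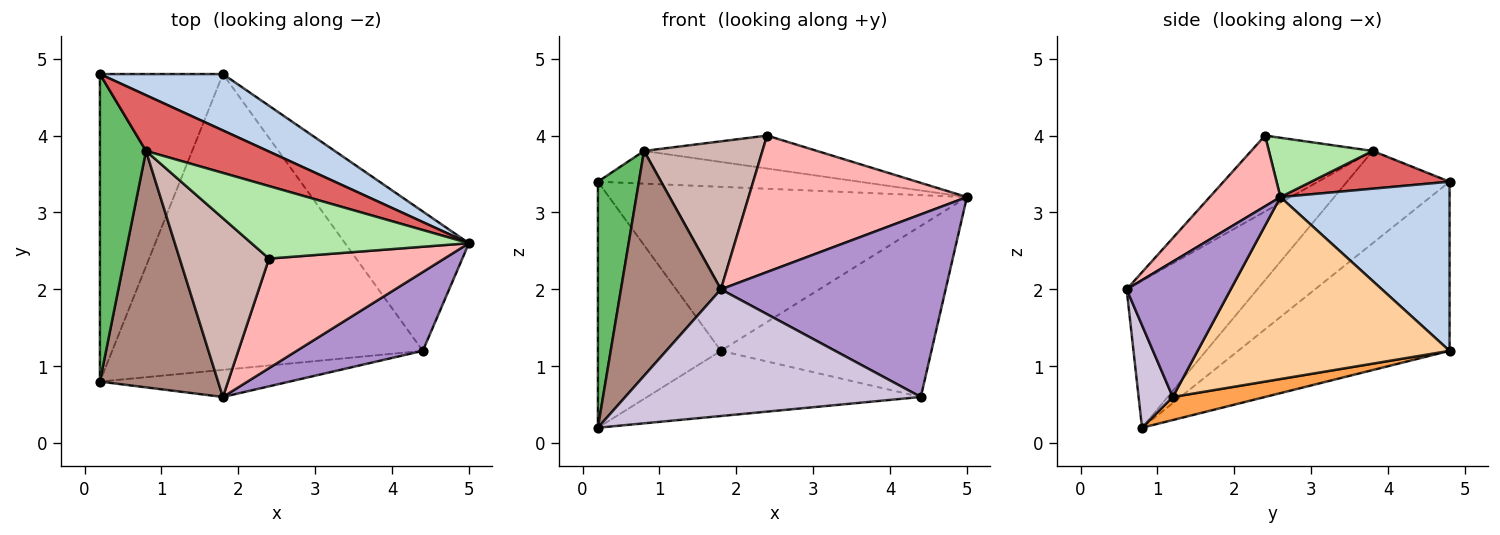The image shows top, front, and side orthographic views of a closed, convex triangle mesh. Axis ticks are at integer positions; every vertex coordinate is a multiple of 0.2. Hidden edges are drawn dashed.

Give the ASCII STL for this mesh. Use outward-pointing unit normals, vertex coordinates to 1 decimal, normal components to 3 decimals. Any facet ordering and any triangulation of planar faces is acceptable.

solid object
 facet normal -0.732 0.426 -0.532
  outer loop
   vertex 0.2 4.8 3.4
   vertex 1.8 4.8 1.2
   vertex 0.2 0.8 0.2
  endloop
 endfacet
 facet normal 0.408 0.863 0.297
  outer loop
   vertex 0.2 4.8 3.4
   vertex 5.0 2.6 3.2
   vertex 1.8 4.8 1.2
  endloop
 endfacet
 facet normal 0.072 0.215 -0.974
  outer loop
   vertex 4.4 1.2 0.6
   vertex 0.2 0.8 0.2
   vertex 1.8 4.8 1.2
  endloop
 endfacet
 facet normal 0.680 0.568 -0.463
  outer loop
   vertex 4.4 1.2 0.6
   vertex 1.8 4.8 1.2
   vertex 5.0 2.6 3.2
  endloop
 endfacet
 facet normal -0.842 -0.337 0.421
  outer loop
   vertex 0.8 3.8 3.8
   vertex 0.2 4.8 3.4
   vertex 0.2 0.8 0.2
  endloop
 endfacet
 facet normal 0.241 0.402 0.884
  outer loop
   vertex 0.8 3.8 3.8
   vertex 2.4 2.4 4.0
   vertex 5.0 2.6 3.2
  endloop
 endfacet
 facet normal 0.259 0.489 0.833
  outer loop
   vertex 0.8 3.8 3.8
   vertex 5.0 2.6 3.2
   vertex 0.2 4.8 3.4
  endloop
 endfacet
 facet normal 0.245 -0.756 0.607
  outer loop
   vertex 1.8 0.6 2.0
   vertex 5.0 2.6 3.2
   vertex 2.4 2.4 4.0
  endloop
 endfacet
 facet normal 0.391 -0.845 0.365
  outer loop
   vertex 1.8 0.6 2.0
   vertex 4.4 1.2 0.6
   vertex 5.0 2.6 3.2
  endloop
 endfacet
 facet normal 0.112 -0.972 -0.208
  outer loop
   vertex 1.8 0.6 2.0
   vertex 0.2 0.8 0.2
   vertex 4.4 1.2 0.6
  endloop
 endfacet
 facet normal -0.669 -0.512 0.538
  outer loop
   vertex 1.8 0.6 2.0
   vertex 0.8 3.8 3.8
   vertex 0.2 0.8 0.2
  endloop
 endfacet
 facet normal -0.548 -0.534 0.645
  outer loop
   vertex 1.8 0.6 2.0
   vertex 2.4 2.4 4.0
   vertex 0.8 3.8 3.8
  endloop
 endfacet
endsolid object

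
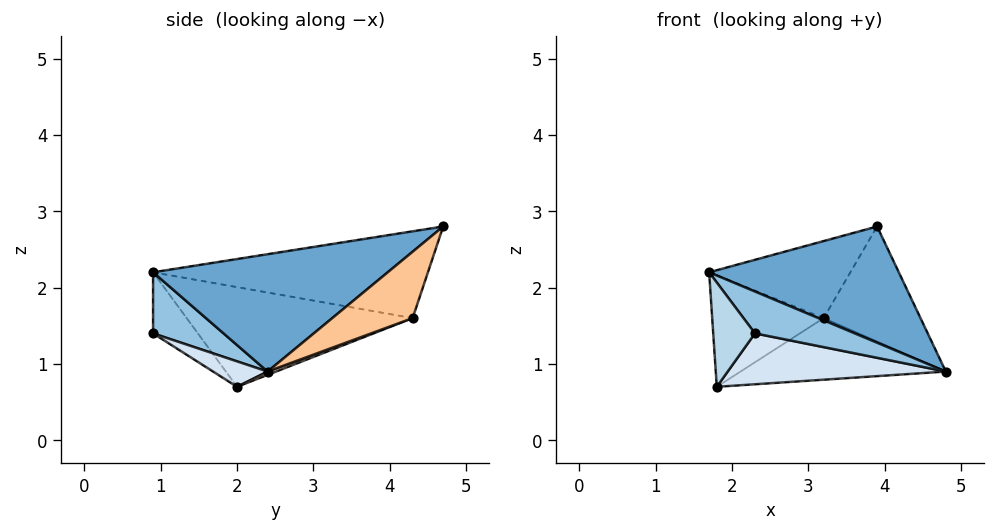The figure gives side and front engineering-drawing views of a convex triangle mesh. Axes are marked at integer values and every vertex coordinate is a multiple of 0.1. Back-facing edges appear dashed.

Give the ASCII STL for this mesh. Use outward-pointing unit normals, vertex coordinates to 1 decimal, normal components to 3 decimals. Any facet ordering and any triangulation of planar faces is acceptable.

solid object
 facet normal 0.516 -0.417 0.749
  outer loop
   vertex 3.9 4.7 2.8
   vertex 1.7 0.9 2.2
   vertex 4.8 2.4 0.9
  endloop
 endfacet
 facet normal 0.529 -0.750 0.397
  outer loop
   vertex 2.3 0.9 1.4
   vertex 4.8 2.4 0.9
   vertex 1.7 0.9 2.2
  endloop
 endfacet
 facet normal -0.641 -0.598 -0.481
  outer loop
   vertex 2.3 0.9 1.4
   vertex 1.7 0.9 2.2
   vertex 1.8 2.0 0.7
  endloop
 endfacet
 facet normal 0.123 -0.492 -0.862
  outer loop
   vertex 2.3 0.9 1.4
   vertex 1.8 2.0 0.7
   vertex 4.8 2.4 0.9
  endloop
 endfacet
 facet normal -0.835 0.429 0.344
  outer loop
   vertex 3.2 4.3 1.6
   vertex 1.7 0.9 2.2
   vertex 3.9 4.7 2.8
  endloop
 endfacet
 facet normal -0.867 0.428 0.256
  outer loop
   vertex 3.2 4.3 1.6
   vertex 1.8 2.0 0.7
   vertex 1.7 0.9 2.2
  endloop
 endfacet
 facet normal 0.541 0.651 -0.532
  outer loop
   vertex 3.2 4.3 1.6
   vertex 3.9 4.7 2.8
   vertex 4.8 2.4 0.9
  endloop
 endfacet
 facet normal 0.015 0.357 -0.934
  outer loop
   vertex 3.2 4.3 1.6
   vertex 4.8 2.4 0.9
   vertex 1.8 2.0 0.7
  endloop
 endfacet
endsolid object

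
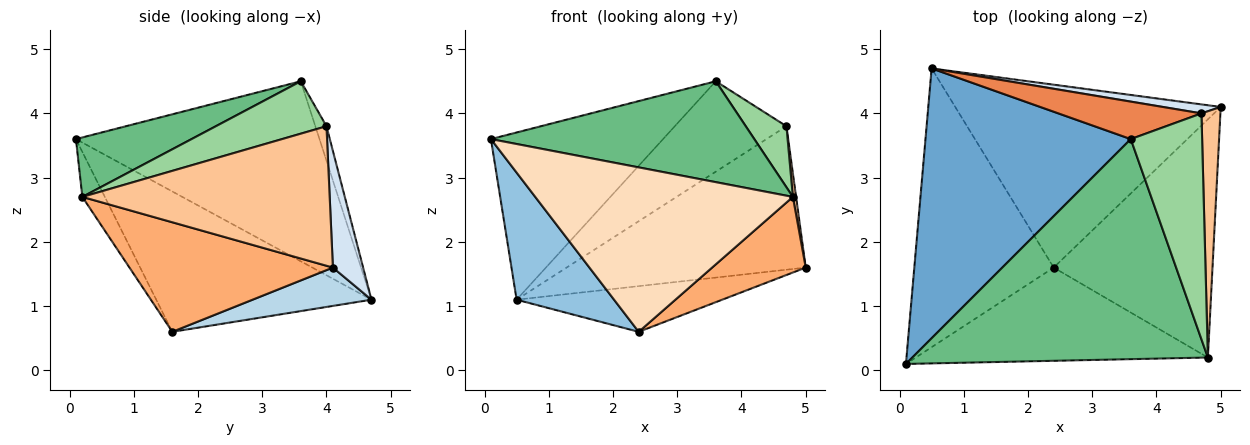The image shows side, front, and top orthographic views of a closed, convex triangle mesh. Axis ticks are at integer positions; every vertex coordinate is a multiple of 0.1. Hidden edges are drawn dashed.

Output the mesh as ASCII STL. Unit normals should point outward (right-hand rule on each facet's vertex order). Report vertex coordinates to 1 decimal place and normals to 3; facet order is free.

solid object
 facet normal -0.598 0.422 0.682
  outer loop
   vertex 3.6 3.6 4.5
   vertex 0.5 4.7 1.1
   vertex 0.1 0.1 3.6
  endloop
 endfacet
 facet normal -0.676 -0.306 -0.671
  outer loop
   vertex 2.4 1.6 0.6
   vertex 0.1 0.1 3.6
   vertex 0.5 4.7 1.1
  endloop
 endfacet
 facet normal 0.139 0.240 -0.961
  outer loop
   vertex 2.4 1.6 0.6
   vertex 0.5 4.7 1.1
   vertex 5.0 4.1 1.6
  endloop
 endfacet
 facet normal 0.125 0.990 0.062
  outer loop
   vertex 4.7 4.0 3.8
   vertex 5.0 4.1 1.6
   vertex 0.5 4.7 1.1
  endloop
 endfacet
 facet normal -0.092 0.920 0.381
  outer loop
   vertex 4.7 4.0 3.8
   vertex 0.5 4.7 1.1
   vertex 3.6 3.6 4.5
  endloop
 endfacet
 facet normal 0.549 -0.253 -0.796
  outer loop
   vertex 4.8 0.2 2.7
   vertex 2.4 1.6 0.6
   vertex 5.0 4.1 1.6
  endloop
 endfacet
 facet normal 0.991 -0.013 0.135
  outer loop
   vertex 4.8 0.2 2.7
   vertex 5.0 4.1 1.6
   vertex 4.7 4.0 3.8
  endloop
 endfacet
 facet normal -0.076 -0.867 -0.492
  outer loop
   vertex 4.8 0.2 2.7
   vertex 0.1 0.1 3.6
   vertex 2.4 1.6 0.6
  endloop
 endfacet
 facet normal 0.180 -0.410 0.894
  outer loop
   vertex 4.8 0.2 2.7
   vertex 3.6 3.6 4.5
   vertex 0.1 0.1 3.6
  endloop
 endfacet
 facet normal 0.578 -0.213 0.787
  outer loop
   vertex 4.8 0.2 2.7
   vertex 4.7 4.0 3.8
   vertex 3.6 3.6 4.5
  endloop
 endfacet
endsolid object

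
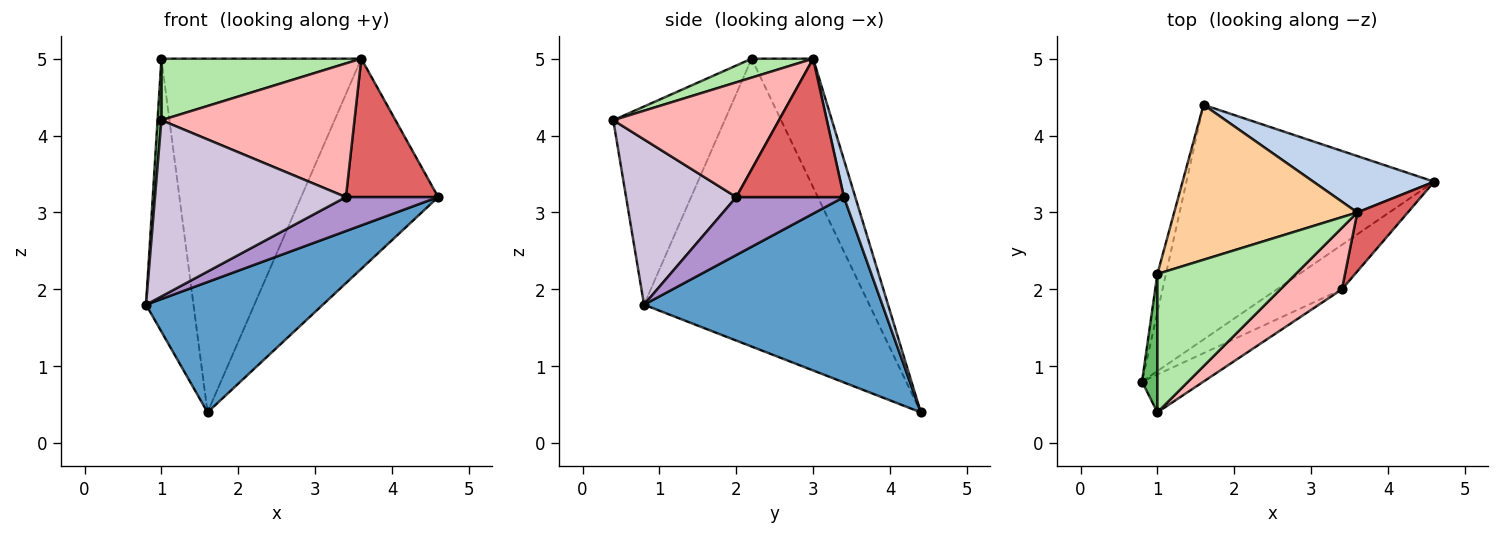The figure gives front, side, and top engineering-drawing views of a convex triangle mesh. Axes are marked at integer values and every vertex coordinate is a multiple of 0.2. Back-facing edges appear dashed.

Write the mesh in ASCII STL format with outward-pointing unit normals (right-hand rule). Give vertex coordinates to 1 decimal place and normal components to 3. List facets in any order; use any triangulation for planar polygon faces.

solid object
 facet normal 0.547 -0.406 -0.732
  outer loop
   vertex 1.6 4.4 0.4
   vertex 4.6 3.4 3.2
   vertex 0.8 0.8 1.8
  endloop
 endfacet
 facet normal 0.080 0.963 0.258
  outer loop
   vertex 3.6 3.0 5.0
   vertex 4.6 3.4 3.2
   vertex 1.6 4.4 0.4
  endloop
 endfacet
 facet normal -0.978 0.206 -0.029
  outer loop
   vertex 1.0 2.2 5.0
   vertex 1.6 4.4 0.4
   vertex 0.8 0.8 1.8
  endloop
 endfacet
 facet normal -0.271 0.882 0.386
  outer loop
   vertex 1.0 2.2 5.0
   vertex 3.6 3.0 5.0
   vertex 1.6 4.4 0.4
  endloop
 endfacet
 facet normal -0.996 -0.034 0.077
  outer loop
   vertex 1.0 0.4 4.2
   vertex 1.0 2.2 5.0
   vertex 0.8 0.8 1.8
  endloop
 endfacet
 facet normal 0.124 -0.403 0.907
  outer loop
   vertex 1.0 0.4 4.2
   vertex 3.6 3.0 5.0
   vertex 1.0 2.2 5.0
  endloop
 endfacet
 facet normal 0.732 -0.627 0.267
  outer loop
   vertex 3.4 2.0 3.2
   vertex 4.6 3.4 3.2
   vertex 3.6 3.0 5.0
  endloop
 endfacet
 facet normal 0.615 -0.716 0.330
  outer loop
   vertex 3.4 2.0 3.2
   vertex 3.6 3.0 5.0
   vertex 1.0 0.4 4.2
  endloop
 endfacet
 facet normal 0.578 -0.495 -0.649
  outer loop
   vertex 3.4 2.0 3.2
   vertex 0.8 0.8 1.8
   vertex 4.6 3.4 3.2
  endloop
 endfacet
 facet normal 0.491 -0.851 -0.183
  outer loop
   vertex 3.4 2.0 3.2
   vertex 1.0 0.4 4.2
   vertex 0.8 0.8 1.8
  endloop
 endfacet
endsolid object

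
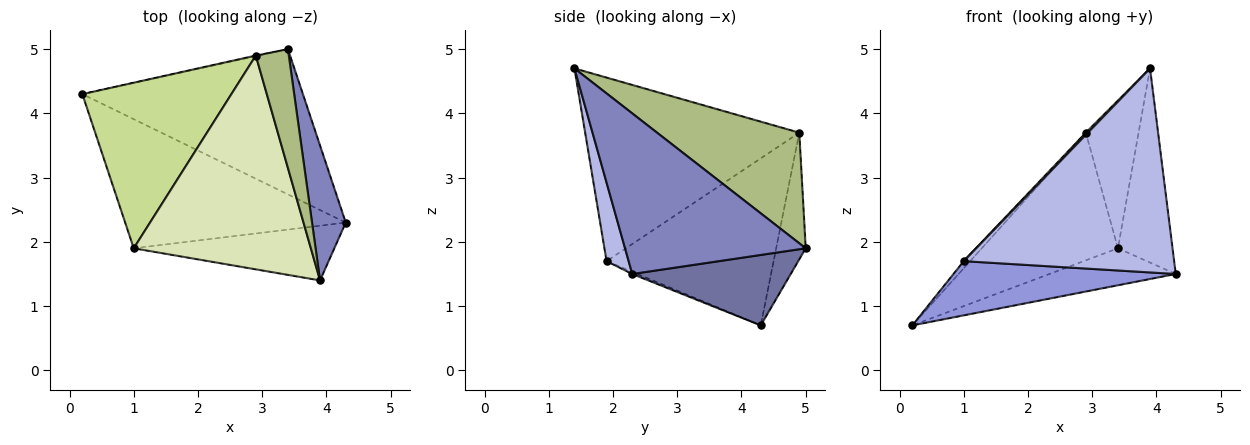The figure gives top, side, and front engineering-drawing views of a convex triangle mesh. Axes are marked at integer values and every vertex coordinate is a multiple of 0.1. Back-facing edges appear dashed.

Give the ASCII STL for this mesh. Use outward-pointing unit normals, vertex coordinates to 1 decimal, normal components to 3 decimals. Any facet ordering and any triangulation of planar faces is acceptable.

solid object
 facet normal 0.296 0.236 -0.926
  outer loop
   vertex 3.4 5.0 1.9
   vertex 4.3 2.3 1.5
   vertex 0.2 4.3 0.7
  endloop
 endfacet
 facet normal 0.938 0.284 0.197
  outer loop
   vertex 3.9 1.4 4.7
   vertex 4.3 2.3 1.5
   vertex 3.4 5.0 1.9
  endloop
 endfacet
 facet normal -0.009 -0.387 -0.922
  outer loop
   vertex 1.0 1.9 1.7
   vertex 0.2 4.3 0.7
   vertex 4.3 2.3 1.5
  endloop
 endfacet
 facet normal 0.101 -0.961 -0.258
  outer loop
   vertex 1.0 1.9 1.7
   vertex 4.3 2.3 1.5
   vertex 3.9 1.4 4.7
  endloop
 endfacet
 facet normal -0.212 0.977 -0.005
  outer loop
   vertex 2.9 4.9 3.7
   vertex 3.4 5.0 1.9
   vertex 0.2 4.3 0.7
  endloop
 endfacet
 facet normal 0.903 0.335 0.269
  outer loop
   vertex 2.9 4.9 3.7
   vertex 3.9 1.4 4.7
   vertex 3.4 5.0 1.9
  endloop
 endfacet
 facet normal -0.746 0.029 0.666
  outer loop
   vertex 2.9 4.9 3.7
   vertex 0.2 4.3 0.7
   vertex 1.0 1.9 1.7
  endloop
 endfacet
 facet normal -0.720 -0.007 0.694
  outer loop
   vertex 2.9 4.9 3.7
   vertex 1.0 1.9 1.7
   vertex 3.9 1.4 4.7
  endloop
 endfacet
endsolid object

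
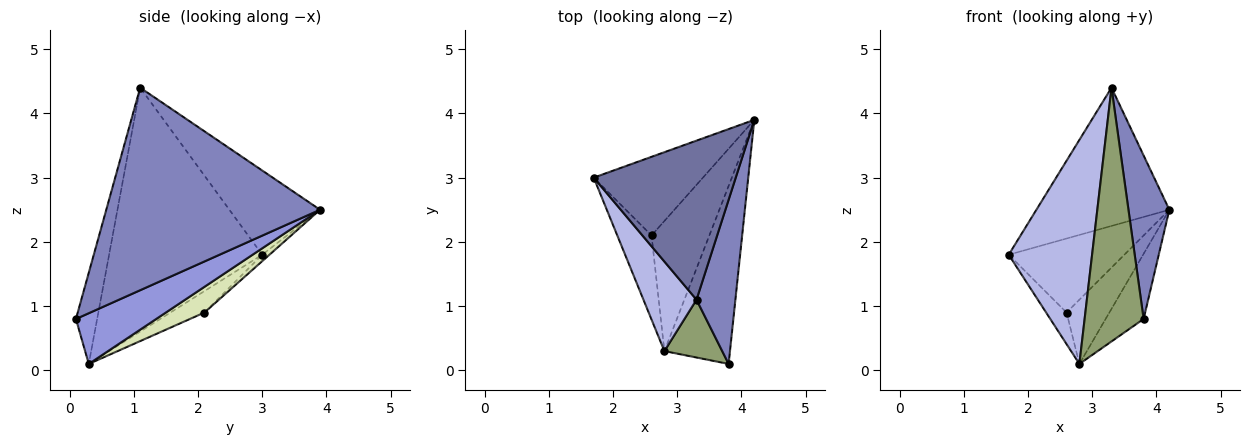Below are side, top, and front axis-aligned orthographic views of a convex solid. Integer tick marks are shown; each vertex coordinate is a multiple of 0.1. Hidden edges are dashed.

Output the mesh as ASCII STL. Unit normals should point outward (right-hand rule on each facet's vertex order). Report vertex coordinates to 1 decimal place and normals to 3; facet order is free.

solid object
 facet normal -0.408 0.599 0.689
  outer loop
   vertex 3.3 1.1 4.4
   vertex 4.2 3.9 2.5
   vertex 1.7 3.0 1.8
  endloop
 endfacet
 facet normal 0.965 -0.185 0.185
  outer loop
   vertex 3.3 1.1 4.4
   vertex 3.8 0.1 0.8
   vertex 4.2 3.9 2.5
  endloop
 endfacet
 facet normal 0.588 0.278 -0.760
  outer loop
   vertex 2.8 0.3 0.1
   vertex 4.2 3.9 2.5
   vertex 3.8 0.1 0.8
  endloop
 endfacet
 facet normal -0.863 -0.470 0.188
  outer loop
   vertex 2.8 0.3 0.1
   vertex 3.3 1.1 4.4
   vertex 1.7 3.0 1.8
  endloop
 endfacet
 facet normal -0.331 -0.920 0.210
  outer loop
   vertex 2.8 0.3 0.1
   vertex 3.8 0.1 0.8
   vertex 3.3 1.1 4.4
  endloop
 endfacet
 facet normal -0.043 0.685 -0.728
  outer loop
   vertex 2.6 2.1 0.9
   vertex 1.7 3.0 1.8
   vertex 4.2 3.9 2.5
  endloop
 endfacet
 facet normal -0.505 0.303 -0.808
  outer loop
   vertex 2.6 2.1 0.9
   vertex 2.8 0.3 0.1
   vertex 1.7 3.0 1.8
  endloop
 endfacet
 facet normal 0.370 0.411 -0.833
  outer loop
   vertex 2.6 2.1 0.9
   vertex 4.2 3.9 2.5
   vertex 2.8 0.3 0.1
  endloop
 endfacet
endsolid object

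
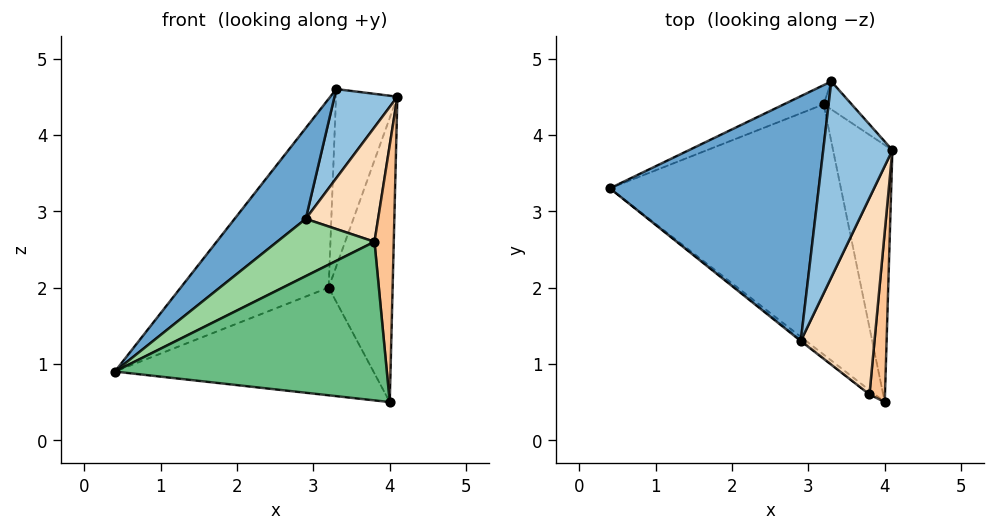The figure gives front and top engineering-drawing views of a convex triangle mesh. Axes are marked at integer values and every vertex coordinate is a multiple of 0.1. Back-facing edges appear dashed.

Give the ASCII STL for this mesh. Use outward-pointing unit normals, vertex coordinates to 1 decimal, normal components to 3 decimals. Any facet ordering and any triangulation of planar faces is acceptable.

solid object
 facet normal -0.717 -0.242 0.654
  outer loop
   vertex 2.9 1.3 2.9
   vertex 3.3 4.7 4.6
   vertex 0.4 3.3 0.9
  endloop
 endfacet
 facet normal -0.332 -0.390 0.859
  outer loop
   vertex 2.9 1.3 2.9
   vertex 4.1 3.8 4.5
   vertex 3.3 4.7 4.6
  endloop
 endfacet
 facet normal 0.201 0.387 -0.900
  outer loop
   vertex 3.2 4.4 2.0
   vertex 4.0 0.5 0.5
   vertex 0.4 3.3 0.9
  endloop
 endfacet
 facet normal -0.331 0.939 -0.096
  outer loop
   vertex 3.2 4.4 2.0
   vertex 0.4 3.3 0.9
   vertex 3.3 4.7 4.6
  endloop
 endfacet
 facet normal 0.921 0.290 -0.262
  outer loop
   vertex 3.2 4.4 2.0
   vertex 4.1 3.8 4.5
   vertex 4.0 0.5 0.5
  endloop
 endfacet
 facet normal 0.737 0.667 -0.105
  outer loop
   vertex 3.2 4.4 2.0
   vertex 3.3 4.7 4.6
   vertex 4.1 3.8 4.5
  endloop
 endfacet
 facet normal 0.983 -0.152 0.101
  outer loop
   vertex 3.8 0.6 2.6
   vertex 4.0 0.5 0.5
   vertex 4.1 3.8 4.5
  endloop
 endfacet
 facet normal -0.103 -0.501 0.859
  outer loop
   vertex 3.8 0.6 2.6
   vertex 4.1 3.8 4.5
   vertex 2.9 1.3 2.9
  endloop
 endfacet
 facet normal -0.615 -0.788 -0.021
  outer loop
   vertex 3.8 0.6 2.6
   vertex 0.4 3.3 0.9
   vertex 4.0 0.5 0.5
  endloop
 endfacet
 facet normal -0.617 -0.787 -0.015
  outer loop
   vertex 3.8 0.6 2.6
   vertex 2.9 1.3 2.9
   vertex 0.4 3.3 0.9
  endloop
 endfacet
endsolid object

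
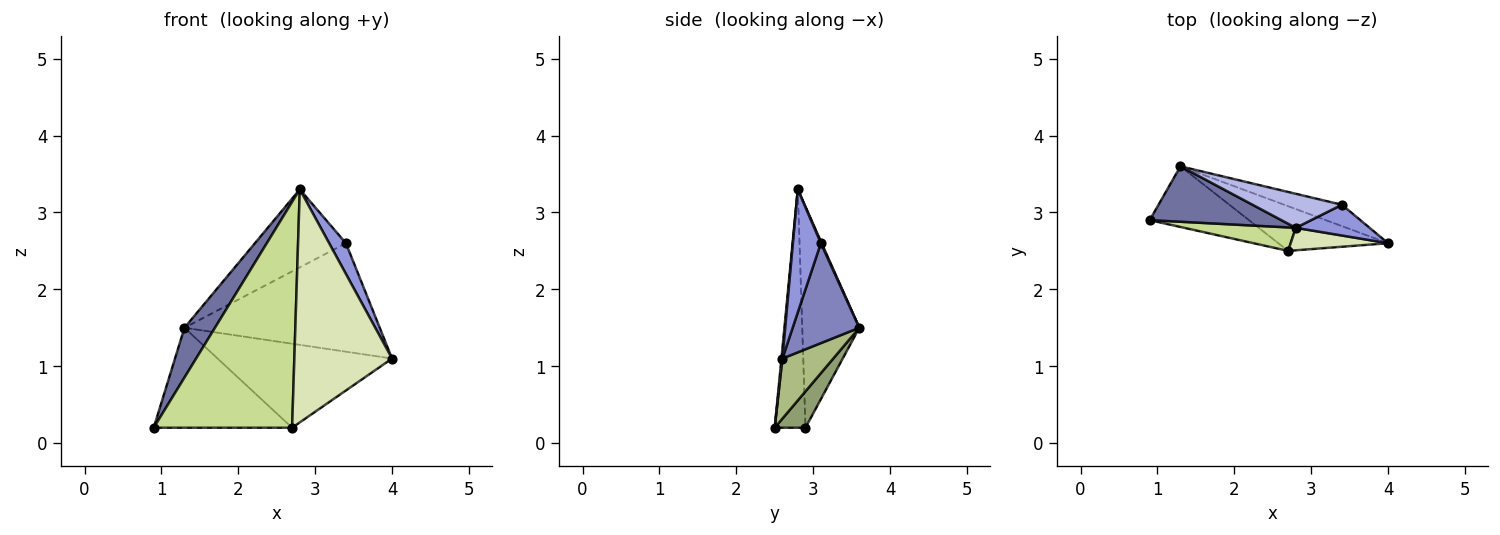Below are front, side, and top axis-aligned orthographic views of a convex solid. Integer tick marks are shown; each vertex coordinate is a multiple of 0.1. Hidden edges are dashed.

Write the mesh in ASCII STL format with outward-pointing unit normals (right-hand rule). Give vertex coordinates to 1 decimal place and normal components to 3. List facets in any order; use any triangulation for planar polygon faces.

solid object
 facet normal -0.781 -0.417 0.465
  outer loop
   vertex 2.8 2.8 3.3
   vertex 1.3 3.6 1.5
   vertex 0.9 2.9 0.2
  endloop
 endfacet
 facet normal 0.317 0.930 -0.183
  outer loop
   vertex 3.4 3.1 2.6
   vertex 4.0 2.6 1.1
   vertex 1.3 3.6 1.5
  endloop
 endfacet
 facet normal 0.762 -0.457 0.457
  outer loop
   vertex 3.4 3.1 2.6
   vertex 2.8 2.8 3.3
   vertex 4.0 2.6 1.1
  endloop
 endfacet
 facet normal 0.009 0.916 0.400
  outer loop
   vertex 3.4 3.1 2.6
   vertex 1.3 3.6 1.5
   vertex 2.8 2.8 3.3
  endloop
 endfacet
 facet normal 0.187 0.840 -0.510
  outer loop
   vertex 2.7 2.5 0.2
   vertex 0.9 2.9 0.2
   vertex 1.3 3.6 1.5
  endloop
 endfacet
 facet normal 0.249 0.855 -0.455
  outer loop
   vertex 2.7 2.5 0.2
   vertex 1.3 3.6 1.5
   vertex 4.0 2.6 1.1
  endloop
 endfacet
 facet normal -0.216 -0.971 0.101
  outer loop
   vertex 2.7 2.5 0.2
   vertex 2.8 2.8 3.3
   vertex 0.9 2.9 0.2
  endloop
 endfacet
 facet normal 0.010 -0.995 0.096
  outer loop
   vertex 2.7 2.5 0.2
   vertex 4.0 2.6 1.1
   vertex 2.8 2.8 3.3
  endloop
 endfacet
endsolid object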